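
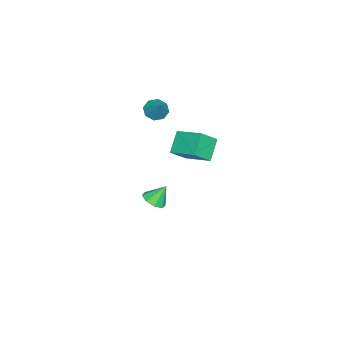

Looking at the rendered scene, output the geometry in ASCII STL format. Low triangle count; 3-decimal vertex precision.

solid 
facet normal 0.315 -0.467 -0.826
outer loop
vertex 1.526 -4.17 -3.345
vertex 0.858 -3.949 -3.725
vertex 1.585 -3.63 -3.628
endloop
endfacet
facet normal 0.670 0.286 0.685
outer loop
vertex 1.526 -4.17 -3.345
vertex 1.585 -3.63 -3.628
vertex 0.442 -3.331 -2.635
endloop
endfacet
facet normal 0.315 -0.468 -0.826
outer loop
vertex 1.585 -3.63 -3.628
vertex 0.858 -3.949 -3.725
vertex 1.218 -3.277 -3.968
endloop
endfacet
facet normal 0.488 0.813 0.317
outer loop
vertex 1.585 -3.63 -3.628
vertex 1.218 -3.277 -3.968
vertex 0.442 -3.331 -2.635
endloop
endfacet
facet normal 0.316 -0.468 -0.825
outer loop
vertex 1.218 -3.277 -3.968
vertex 0.858 -3.949 -3.725
vertex 0.64 -3.318 -4.166
endloop
endfacet
facet normal -0.071 0.998 -0.001
outer loop
vertex 1.218 -3.277 -3.968
vertex 0.64 -3.318 -4.166
vertex 0.442 -3.331 -2.635
endloop
endfacet
facet normal 0.314 -0.469 -0.826
outer loop
vertex 0.64 -3.318 -4.166
vertex 0.858 -3.949 -3.725
vertex 0.189 -3.728 -4.105
endloop
endfacet
facet normal -0.676 0.732 -0.081
outer loop
vertex 0.64 -3.318 -4.166
vertex 0.189 -3.728 -4.105
vertex 0.442 -3.331 -2.635
endloop
endfacet
facet normal 0.315 -0.467 -0.826
outer loop
vertex 0.189 -3.728 -4.105
vertex 0.858 -3.949 -3.725
vertex 0.13 -4.268 -3.822
endloop
endfacet
facet normal -0.978 0.171 0.122
outer loop
vertex 0.189 -3.728 -4.105
vertex 0.13 -4.268 -3.822
vertex 0.442 -3.331 -2.635
endloop
endfacet
facet normal 0.315 -0.467 -0.826
outer loop
vertex 0.13 -4.268 -3.822
vertex 0.858 -3.949 -3.725
vertex 0.498 -4.621 -3.482
endloop
endfacet
facet normal -0.795 -0.357 0.490
outer loop
vertex 0.13 -4.268 -3.822
vertex 0.498 -4.621 -3.482
vertex 0.442 -3.331 -2.635
endloop
endfacet
facet normal 0.316 -0.468 -0.825
outer loop
vertex 0.498 -4.621 -3.482
vertex 0.858 -3.949 -3.725
vertex 1.076 -4.58 -3.284
endloop
endfacet
facet normal -0.238 -0.540 0.807
outer loop
vertex 0.498 -4.621 -3.482
vertex 1.076 -4.58 -3.284
vertex 0.442 -3.331 -2.635
endloop
endfacet
facet normal 0.315 -0.468 -0.826
outer loop
vertex 1.076 -4.58 -3.284
vertex 0.858 -3.949 -3.725
vertex 1.526 -4.17 -3.345
endloop
endfacet
facet normal 0.370 -0.274 0.888
outer loop
vertex 1.076 -4.58 -3.284
vertex 1.526 -4.17 -3.345
vertex 0.442 -3.331 -2.635
endloop
endfacet
facet normal -0.747 -0.001 0.665
outer loop
vertex 3.096 -1.719 4.537
vertex 3.647 -0.134 5.159
vertex 2.295 -1.088 3.638
endloop
endfacet
facet normal -0.308 -0.886 -0.348
outer loop
vertex 3.393 -1.086 2.661
vertex 3.096 -1.719 4.537
vertex 2.295 -1.088 3.638
endloop
endfacet
facet normal -0.747 -0.002 0.665
outer loop
vertex 2.295 -1.088 3.638
vertex 3.647 -0.134 5.159
vertex 2.845 0.497 4.26
endloop
endfacet
facet normal -0.589 0.464 -0.661
outer loop
vertex 2.845 0.497 4.26
vertex 3.393 -1.086 2.661
vertex 2.295 -1.088 3.638
endloop
endfacet
facet normal 0.589 -0.464 0.661
outer loop
vertex 3.096 -1.719 4.537
vertex 4.745 -0.132 4.182
vertex 3.647 -0.134 5.159
endloop
endfacet
facet normal -0.307 -0.886 -0.348
outer loop
vertex 4.195 -1.717 3.56
vertex 3.096 -1.719 4.537
vertex 3.393 -1.086 2.661
endloop
endfacet
facet normal 0.589 -0.464 0.662
outer loop
vertex 4.195 -1.717 3.56
vertex 4.745 -0.132 4.182
vertex 3.096 -1.719 4.537
endloop
endfacet
facet normal 0.308 0.886 0.347
outer loop
vertex 3.647 -0.134 5.159
vertex 4.745 -0.132 4.182
vertex 2.845 0.497 4.26
endloop
endfacet
facet normal -0.589 0.464 -0.662
outer loop
vertex 3.944 0.499 3.283
vertex 3.393 -1.086 2.661
vertex 2.845 0.497 4.26
endloop
endfacet
facet normal 0.308 0.886 0.348
outer loop
vertex 2.845 0.497 4.26
vertex 4.745 -0.132 4.182
vertex 3.944 0.499 3.283
endloop
endfacet
facet normal 0.747 0.001 -0.665
outer loop
vertex 3.944 0.499 3.283
vertex 4.195 -1.717 3.56
vertex 3.393 -1.086 2.661
endloop
endfacet
facet normal 0.747 0.002 -0.665
outer loop
vertex 4.745 -0.132 4.182
vertex 4.195 -1.717 3.56
vertex 3.944 0.499 3.283
endloop
endfacet
facet normal -0.554 -0.414 -0.722
outer loop
vertex 0.225 -4.145 2.773
vertex -0.352 -4.224 3.261
vertex -0.127 -3.682 2.778
endloop
endfacet
facet normal 0.751 0.575 -0.325
outer loop
vertex 0.225 -4.145 2.773
vertex -0.127 -3.682 2.778
vertex 0.492 -3.596 4.359
endloop
endfacet
facet normal -0.555 -0.413 -0.722
outer loop
vertex -0.127 -3.682 2.778
vertex -0.352 -4.224 3.261
vertex -0.611 -3.537 3.067
endloop
endfacet
facet normal 0.210 0.968 -0.135
outer loop
vertex -0.127 -3.682 2.778
vertex -0.611 -3.537 3.067
vertex 0.492 -3.596 4.359
endloop
endfacet
facet normal -0.555 -0.413 -0.722
outer loop
vertex -0.611 -3.537 3.067
vertex -0.352 -4.224 3.261
vertex -0.943 -3.794 3.469
endloop
endfacet
facet normal -0.317 0.896 0.311
outer loop
vertex -0.611 -3.537 3.067
vertex -0.943 -3.794 3.469
vertex 0.492 -3.596 4.359
endloop
endfacet
facet normal -0.555 -0.414 -0.721
outer loop
vertex -0.943 -3.794 3.469
vertex -0.352 -4.224 3.261
vertex -0.928 -4.303 3.75
endloop
endfacet
facet normal -0.522 0.400 0.753
outer loop
vertex -0.943 -3.794 3.469
vertex -0.928 -4.303 3.75
vertex 0.492 -3.596 4.359
endloop
endfacet
facet normal -0.556 -0.413 -0.721
outer loop
vertex -0.928 -4.303 3.75
vertex -0.352 -4.224 3.261
vertex -0.576 -4.766 3.744
endloop
endfacet
facet normal -0.285 -0.229 0.931
outer loop
vertex -0.928 -4.303 3.75
vertex -0.576 -4.766 3.744
vertex 0.492 -3.596 4.359
endloop
endfacet
facet normal -0.555 -0.414 -0.722
outer loop
vertex -0.576 -4.766 3.744
vertex -0.352 -4.224 3.261
vertex -0.093 -4.912 3.456
endloop
endfacet
facet normal 0.254 -0.621 0.741
outer loop
vertex -0.576 -4.766 3.744
vertex -0.093 -4.912 3.456
vertex 0.492 -3.596 4.359
endloop
endfacet
facet normal -0.554 -0.413 -0.722
outer loop
vertex -0.093 -4.912 3.456
vertex -0.352 -4.224 3.261
vertex 0.239 -4.655 3.054
endloop
endfacet
facet normal 0.782 -0.550 0.294
outer loop
vertex -0.093 -4.912 3.456
vertex 0.239 -4.655 3.054
vertex 0.492 -3.596 4.359
endloop
endfacet
facet normal -0.554 -0.413 -0.722
outer loop
vertex 0.239 -4.655 3.054
vertex -0.352 -4.224 3.261
vertex 0.225 -4.145 2.773
endloop
endfacet
facet normal 0.988 -0.054 -0.148
outer loop
vertex 0.239 -4.655 3.054
vertex 0.225 -4.145 2.773
vertex 0.492 -3.596 4.359
endloop
endfacet

endsolid


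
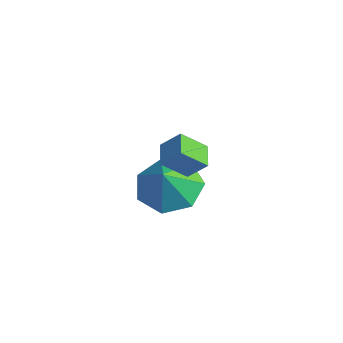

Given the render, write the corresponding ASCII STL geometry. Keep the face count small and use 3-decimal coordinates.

solid 
facet normal -0.536 -0.462 -0.707
outer loop
vertex 3.42 -4.047 -0.175
vertex 2.744 -3.599 0.045
vertex 3.686 -3.31 -0.858
endloop
endfacet
facet normal 0.805 -0.533 -0.261
outer loop
vertex 4.136 -2.921 -0.265
vertex 3.42 -4.047 -0.175
vertex 3.686 -3.31 -0.858
endloop
endfacet
facet normal -0.535 -0.463 -0.707
outer loop
vertex 3.686 -3.31 -0.858
vertex 2.744 -3.599 0.045
vertex 3.01 -2.862 -0.639
endloop
endfacet
facet normal 0.256 0.708 -0.658
outer loop
vertex 3.01 -2.862 -0.639
vertex 4.136 -2.921 -0.265
vertex 3.686 -3.31 -0.858
endloop
endfacet
facet normal -0.255 -0.708 0.658
outer loop
vertex 3.42 -4.047 -0.175
vertex 3.194 -3.21 0.638
vertex 2.744 -3.599 0.045
endloop
endfacet
facet normal 0.805 -0.533 -0.261
outer loop
vertex 3.87 -3.658 0.419
vertex 3.42 -4.047 -0.175
vertex 4.136 -2.921 -0.265
endloop
endfacet
facet normal -0.256 -0.708 0.658
outer loop
vertex 3.87 -3.658 0.419
vertex 3.194 -3.21 0.638
vertex 3.42 -4.047 -0.175
endloop
endfacet
facet normal -0.805 0.533 0.261
outer loop
vertex 2.744 -3.599 0.045
vertex 3.194 -3.21 0.638
vertex 3.01 -2.862 -0.639
endloop
endfacet
facet normal 0.256 0.709 -0.658
outer loop
vertex 3.46 -2.473 -0.045
vertex 4.136 -2.921 -0.265
vertex 3.01 -2.862 -0.639
endloop
endfacet
facet normal -0.805 0.533 0.261
outer loop
vertex 3.01 -2.862 -0.639
vertex 3.194 -3.21 0.638
vertex 3.46 -2.473 -0.045
endloop
endfacet
facet normal 0.536 0.462 0.706
outer loop
vertex 3.46 -2.473 -0.045
vertex 3.87 -3.658 0.419
vertex 4.136 -2.921 -0.265
endloop
endfacet
facet normal 0.535 0.462 0.707
outer loop
vertex 3.194 -3.21 0.638
vertex 3.87 -3.658 0.419
vertex 3.46 -2.473 -0.045
endloop
endfacet
facet normal -0.347 0.428 -0.834
outer loop
vertex 1.531 -1.186 -3.501
vertex 0.859 -2.031 -3.655
vertex 0.676 -1.108 -3.105
endloop
endfacet
facet normal 0.412 0.429 0.804
outer loop
vertex 1.531 -1.186 -3.501
vertex 0.676 -1.108 -3.105
vertex 1.281 -2.549 -2.645
endloop
endfacet
facet normal -0.348 0.428 -0.834
outer loop
vertex 0.676 -1.108 -3.105
vertex 0.859 -2.031 -3.655
vertex -0.041 -1.725 -3.122
endloop
endfacet
facet normal -0.209 0.217 0.954
outer loop
vertex 0.676 -1.108 -3.105
vertex -0.041 -1.725 -3.122
vertex 1.281 -2.549 -2.645
endloop
endfacet
facet normal -0.349 0.428 -0.834
outer loop
vertex -0.041 -1.725 -3.122
vertex 0.859 -2.031 -3.655
vertex -0.08 -2.572 -3.54
endloop
endfacet
facet normal -0.508 -0.362 0.782
outer loop
vertex -0.041 -1.725 -3.122
vertex -0.08 -2.572 -3.54
vertex 1.281 -2.549 -2.645
endloop
endfacet
facet normal -0.349 0.428 -0.834
outer loop
vertex -0.08 -2.572 -3.54
vertex 0.859 -2.031 -3.655
vertex 0.588 -3.012 -4.045
endloop
endfacet
facet normal -0.259 -0.871 0.416
outer loop
vertex -0.08 -2.572 -3.54
vertex 0.588 -3.012 -4.045
vertex 1.281 -2.549 -2.645
endloop
endfacet
facet normal -0.348 0.428 -0.834
outer loop
vertex 0.588 -3.012 -4.045
vertex 0.859 -2.031 -3.655
vertex 1.461 -2.713 -4.256
endloop
endfacet
facet normal 0.350 -0.927 0.133
outer loop
vertex 0.588 -3.012 -4.045
vertex 1.461 -2.713 -4.256
vertex 1.281 -2.549 -2.645
endloop
endfacet
facet normal -0.348 0.428 -0.834
outer loop
vertex 1.461 -2.713 -4.256
vertex 0.859 -2.031 -3.655
vertex 1.88 -1.901 -4.014
endloop
endfacet
facet normal 0.861 -0.488 0.146
outer loop
vertex 1.461 -2.713 -4.256
vertex 1.88 -1.901 -4.014
vertex 1.281 -2.549 -2.645
endloop
endfacet
facet normal -0.348 0.429 -0.834
outer loop
vertex 1.88 -1.901 -4.014
vertex 0.859 -2.031 -3.655
vertex 1.531 -1.186 -3.501
endloop
endfacet
facet normal 0.889 0.116 0.444
outer loop
vertex 1.88 -1.901 -4.014
vertex 1.531 -1.186 -3.501
vertex 1.281 -2.549 -2.645
endloop
endfacet

endsolid


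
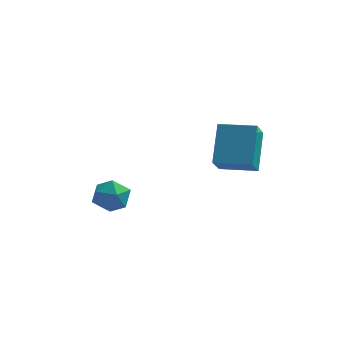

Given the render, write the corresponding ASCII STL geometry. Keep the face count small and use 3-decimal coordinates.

solid 
facet normal 0.444 0.552 0.706
outer loop
vertex -1.407 -0.757 -2.749
vertex -1.497 -1.412 -2.18
vertex -0.779 -1.358 -2.674
endloop
endfacet
facet normal 0.687 0.725 0.057
outer loop
vertex -1.407 -0.757 -2.749
vertex -0.779 -1.358 -2.674
vertex -1.016 -1.071 -3.463
endloop
endfacet
facet normal 0.131 0.932 -0.338
outer loop
vertex -1.407 -0.757 -2.749
vertex -1.016 -1.071 -3.463
vertex -1.88 -0.948 -3.458
endloop
endfacet
facet normal -0.457 0.887 0.066
outer loop
vertex -1.407 -0.757 -2.749
vertex -1.88 -0.948 -3.458
vertex -2.177 -1.16 -2.665
endloop
endfacet
facet normal -0.264 0.653 0.710
outer loop
vertex -1.407 -0.757 -2.749
vertex -2.177 -1.16 -2.665
vertex -1.497 -1.412 -2.18
endloop
endfacet
facet normal 0.961 0.137 -0.239
outer loop
vertex -1.016 -1.071 -3.463
vertex -0.779 -1.358 -2.674
vertex -0.863 -1.92 -3.335
endloop
endfacet
facet normal 0.568 -0.142 0.811
outer loop
vertex -0.779 -1.358 -2.674
vertex -1.497 -1.412 -2.18
vertex -1.16 -2.132 -2.542
endloop
endfacet
facet normal -0.576 0.019 0.817
outer loop
vertex -1.497 -1.412 -2.18
vertex -2.177 -1.16 -2.665
vertex -2.024 -2.009 -2.537
endloop
endfacet
facet normal -0.889 0.399 -0.226
outer loop
vertex -2.177 -1.16 -2.665
vertex -1.88 -0.948 -3.458
vertex -2.261 -1.722 -3.326
endloop
endfacet
facet normal 0.062 0.471 -0.880
outer loop
vertex -1.88 -0.948 -3.458
vertex -1.016 -1.071 -3.463
vertex -1.543 -1.668 -3.82
endloop
endfacet
facet normal 0.457 -0.887 -0.066
outer loop
vertex -1.633 -2.323 -3.251
vertex -0.863 -1.92 -3.335
vertex -1.16 -2.132 -2.542
endloop
endfacet
facet normal -0.131 -0.932 0.338
outer loop
vertex -1.633 -2.323 -3.251
vertex -1.16 -2.132 -2.542
vertex -2.024 -2.009 -2.537
endloop
endfacet
facet normal -0.687 -0.725 -0.057
outer loop
vertex -1.633 -2.323 -3.251
vertex -2.024 -2.009 -2.537
vertex -2.261 -1.722 -3.326
endloop
endfacet
facet normal -0.444 -0.552 -0.706
outer loop
vertex -1.633 -2.323 -3.251
vertex -2.261 -1.722 -3.326
vertex -1.543 -1.668 -3.82
endloop
endfacet
facet normal 0.264 -0.653 -0.710
outer loop
vertex -1.633 -2.323 -3.251
vertex -1.543 -1.668 -3.82
vertex -0.863 -1.92 -3.335
endloop
endfacet
facet normal 0.889 -0.399 0.226
outer loop
vertex -1.16 -2.132 -2.542
vertex -0.863 -1.92 -3.335
vertex -0.779 -1.358 -2.674
endloop
endfacet
facet normal -0.062 -0.471 0.880
outer loop
vertex -2.024 -2.009 -2.537
vertex -1.16 -2.132 -2.542
vertex -1.497 -1.412 -2.18
endloop
endfacet
facet normal -0.961 -0.137 0.239
outer loop
vertex -2.261 -1.722 -3.326
vertex -2.024 -2.009 -2.537
vertex -2.177 -1.16 -2.665
endloop
endfacet
facet normal -0.568 0.142 -0.811
outer loop
vertex -1.543 -1.668 -3.82
vertex -2.261 -1.722 -3.326
vertex -1.88 -0.948 -3.458
endloop
endfacet
facet normal 0.576 -0.019 -0.817
outer loop
vertex -0.863 -1.92 -3.335
vertex -1.543 -1.668 -3.82
vertex -1.016 -1.071 -3.463
endloop
endfacet
facet normal -0.997 0.041 -0.063
outer loop
vertex 2.582 -0.974 1.197
vertex 2.678 -0.014 0.296
vertex 2.616 -2.283 -0.194
endloop
endfacet
facet normal -0.073 -0.727 0.683
outer loop
vertex 4.162 -2.346 -0.096
vertex 2.582 -0.974 1.197
vertex 2.616 -2.283 -0.194
endloop
endfacet
facet normal -0.997 0.041 -0.063
outer loop
vertex 2.616 -2.283 -0.194
vertex 2.678 -0.014 0.296
vertex 2.712 -1.323 -1.095
endloop
endfacet
facet normal 0.018 -0.685 -0.728
outer loop
vertex 2.712 -1.323 -1.095
vertex 4.162 -2.346 -0.096
vertex 2.616 -2.283 -0.194
endloop
endfacet
facet normal -0.018 0.685 0.728
outer loop
vertex 2.582 -0.974 1.197
vertex 4.224 -0.077 0.394
vertex 2.678 -0.014 0.296
endloop
endfacet
facet normal -0.073 -0.727 0.683
outer loop
vertex 4.128 -1.037 1.295
vertex 2.582 -0.974 1.197
vertex 4.162 -2.346 -0.096
endloop
endfacet
facet normal -0.018 0.685 0.728
outer loop
vertex 4.128 -1.037 1.295
vertex 4.224 -0.077 0.394
vertex 2.582 -0.974 1.197
endloop
endfacet
facet normal 0.073 0.727 -0.683
outer loop
vertex 2.678 -0.014 0.296
vertex 4.224 -0.077 0.394
vertex 2.712 -1.323 -1.095
endloop
endfacet
facet normal 0.018 -0.685 -0.728
outer loop
vertex 4.258 -1.386 -0.997
vertex 4.162 -2.346 -0.096
vertex 2.712 -1.323 -1.095
endloop
endfacet
facet normal 0.073 0.727 -0.683
outer loop
vertex 2.712 -1.323 -1.095
vertex 4.224 -0.077 0.394
vertex 4.258 -1.386 -0.997
endloop
endfacet
facet normal 0.997 -0.041 0.063
outer loop
vertex 4.258 -1.386 -0.997
vertex 4.128 -1.037 1.295
vertex 4.162 -2.346 -0.096
endloop
endfacet
facet normal 0.997 -0.041 0.063
outer loop
vertex 4.224 -0.077 0.394
vertex 4.128 -1.037 1.295
vertex 4.258 -1.386 -0.997
endloop
endfacet

endsolid


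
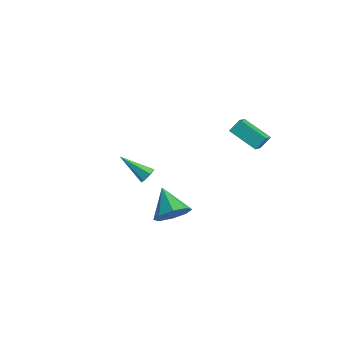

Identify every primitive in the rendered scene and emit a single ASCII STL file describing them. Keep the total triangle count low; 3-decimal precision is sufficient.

solid 
facet normal 0.763 0.355 -0.540
outer loop
vertex -2.039 0.053 -2.094
vertex -2.397 0.139 -2.543
vertex -2.316 0.56 -2.152
endloop
endfacet
facet normal 0.246 0.242 0.939
outer loop
vertex -2.039 0.053 -2.094
vertex -2.316 0.56 -2.152
vertex -3.983 -0.599 -1.417
endloop
endfacet
facet normal 0.762 0.356 -0.541
outer loop
vertex -2.316 0.56 -2.152
vertex -2.397 0.139 -2.543
vertex -2.674 0.646 -2.6
endloop
endfacet
facet normal -0.368 0.814 0.450
outer loop
vertex -2.316 0.56 -2.152
vertex -2.674 0.646 -2.6
vertex -3.983 -0.599 -1.417
endloop
endfacet
facet normal 0.762 0.356 -0.541
outer loop
vertex -2.674 0.646 -2.6
vertex -2.397 0.139 -2.543
vertex -2.755 0.225 -2.991
endloop
endfacet
facet normal -0.793 0.489 -0.363
outer loop
vertex -2.674 0.646 -2.6
vertex -2.755 0.225 -2.991
vertex -3.983 -0.599 -1.417
endloop
endfacet
facet normal 0.762 0.355 -0.541
outer loop
vertex -2.755 0.225 -2.991
vertex -2.397 0.139 -2.543
vertex -2.479 -0.281 -2.934
endloop
endfacet
facet normal -0.605 -0.407 -0.685
outer loop
vertex -2.755 0.225 -2.991
vertex -2.479 -0.281 -2.934
vertex -3.983 -0.599 -1.417
endloop
endfacet
facet normal 0.763 0.354 -0.541
outer loop
vertex -2.479 -0.281 -2.934
vertex -2.397 0.139 -2.543
vertex -2.121 -0.367 -2.485
endloop
endfacet
facet normal 0.010 -0.981 -0.196
outer loop
vertex -2.479 -0.281 -2.934
vertex -2.121 -0.367 -2.485
vertex -3.983 -0.599 -1.417
endloop
endfacet
facet normal 0.763 0.354 -0.541
outer loop
vertex -2.121 -0.367 -2.485
vertex -2.397 0.139 -2.543
vertex -2.039 0.053 -2.094
endloop
endfacet
facet normal 0.435 -0.658 0.615
outer loop
vertex -2.121 -0.367 -2.485
vertex -2.039 0.053 -2.094
vertex -3.983 -0.599 -1.417
endloop
endfacet
facet normal 0.804 -0.277 -0.526
outer loop
vertex 5.041 -4.379 2.346
vertex 4.582 -4.013 1.451
vertex 5.218 -3.592 2.202
endloop
endfacet
facet normal 0.103 0.157 0.982
outer loop
vertex 5.041 -4.379 2.346
vertex 5.218 -3.592 2.202
vertex 3.118 -3.507 2.409
endloop
endfacet
facet normal 0.804 -0.277 -0.526
outer loop
vertex 5.218 -3.592 2.202
vertex 4.582 -4.013 1.451
vertex 5.022 -3.052 1.618
endloop
endfacet
facet normal 0.095 0.747 0.658
outer loop
vertex 5.218 -3.592 2.202
vertex 5.022 -3.052 1.618
vertex 3.118 -3.507 2.409
endloop
endfacet
facet normal 0.804 -0.277 -0.526
outer loop
vertex 5.022 -3.052 1.618
vertex 4.582 -4.013 1.451
vertex 4.569 -3.075 0.937
endloop
endfacet
facet normal -0.194 0.976 0.096
outer loop
vertex 5.022 -3.052 1.618
vertex 4.569 -3.075 0.937
vertex 3.118 -3.507 2.409
endloop
endfacet
facet normal 0.803 -0.278 -0.527
outer loop
vertex 4.569 -3.075 0.937
vertex 4.582 -4.013 1.451
vertex 4.122 -3.647 0.557
endloop
endfacet
facet normal -0.593 0.713 -0.375
outer loop
vertex 4.569 -3.075 0.937
vertex 4.122 -3.647 0.557
vertex 3.118 -3.507 2.409
endloop
endfacet
facet normal 0.803 -0.277 -0.527
outer loop
vertex 4.122 -3.647 0.557
vertex 4.582 -4.013 1.451
vertex 3.945 -4.433 0.701
endloop
endfacet
facet normal -0.871 0.108 -0.480
outer loop
vertex 4.122 -3.647 0.557
vertex 3.945 -4.433 0.701
vertex 3.118 -3.507 2.409
endloop
endfacet
facet normal 0.803 -0.278 -0.527
outer loop
vertex 3.945 -4.433 0.701
vertex 4.582 -4.013 1.451
vertex 4.141 -4.973 1.285
endloop
endfacet
facet normal -0.862 -0.482 -0.156
outer loop
vertex 3.945 -4.433 0.701
vertex 4.141 -4.973 1.285
vertex 3.118 -3.507 2.409
endloop
endfacet
facet normal 0.804 -0.278 -0.526
outer loop
vertex 4.141 -4.973 1.285
vertex 4.582 -4.013 1.451
vertex 4.594 -4.951 1.966
endloop
endfacet
facet normal -0.574 -0.711 0.405
outer loop
vertex 4.141 -4.973 1.285
vertex 4.594 -4.951 1.966
vertex 3.118 -3.507 2.409
endloop
endfacet
facet normal 0.804 -0.279 -0.526
outer loop
vertex 4.594 -4.951 1.966
vertex 4.582 -4.013 1.451
vertex 5.041 -4.379 2.346
endloop
endfacet
facet normal -0.174 -0.447 0.877
outer loop
vertex 4.594 -4.951 1.966
vertex 5.041 -4.379 2.346
vertex 3.118 -3.507 2.409
endloop
endfacet
facet normal -0.882 -0.233 0.410
outer loop
vertex 2.463 2.655 4.215
vertex 1.62 3.846 3.078
vertex 2.351 1.977 3.588
endloop
endfacet
facet normal 0.456 -0.644 0.615
outer loop
vertex 4.0 2.414 2.822
vertex 2.463 2.655 4.215
vertex 2.351 1.977 3.588
endloop
endfacet
facet normal -0.882 -0.233 0.410
outer loop
vertex 2.351 1.977 3.588
vertex 1.62 3.846 3.078
vertex 1.508 3.168 2.451
endloop
endfacet
facet normal -0.120 -0.729 -0.674
outer loop
vertex 1.508 3.168 2.451
vertex 4.0 2.414 2.822
vertex 2.351 1.977 3.588
endloop
endfacet
facet normal 0.120 0.729 0.674
outer loop
vertex 2.463 2.655 4.215
vertex 3.269 4.283 2.312
vertex 1.62 3.846 3.078
endloop
endfacet
facet normal 0.456 -0.644 0.615
outer loop
vertex 4.112 3.092 3.449
vertex 2.463 2.655 4.215
vertex 4.0 2.414 2.822
endloop
endfacet
facet normal 0.120 0.729 0.674
outer loop
vertex 4.112 3.092 3.449
vertex 3.269 4.283 2.312
vertex 2.463 2.655 4.215
endloop
endfacet
facet normal -0.456 0.644 -0.615
outer loop
vertex 1.62 3.846 3.078
vertex 3.269 4.283 2.312
vertex 1.508 3.168 2.451
endloop
endfacet
facet normal -0.120 -0.729 -0.674
outer loop
vertex 3.157 3.605 1.685
vertex 4.0 2.414 2.822
vertex 1.508 3.168 2.451
endloop
endfacet
facet normal -0.456 0.644 -0.615
outer loop
vertex 1.508 3.168 2.451
vertex 3.269 4.283 2.312
vertex 3.157 3.605 1.685
endloop
endfacet
facet normal 0.882 0.233 -0.410
outer loop
vertex 3.157 3.605 1.685
vertex 4.112 3.092 3.449
vertex 4.0 2.414 2.822
endloop
endfacet
facet normal 0.882 0.233 -0.410
outer loop
vertex 3.269 4.283 2.312
vertex 4.112 3.092 3.449
vertex 3.157 3.605 1.685
endloop
endfacet

endsolid


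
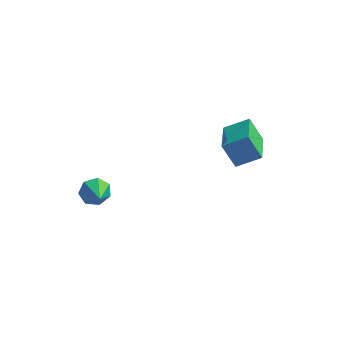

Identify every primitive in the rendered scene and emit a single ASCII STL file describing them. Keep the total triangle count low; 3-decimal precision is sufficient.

solid 
facet normal -0.511 0.116 0.852
outer loop
vertex 1.929 2.886 1.338
vertex 1.53 4.598 0.866
vertex 0.865 2.477 0.755
endloop
endfacet
facet normal 0.219 -0.941 0.259
outer loop
vertex 1.55 2.322 -0.386
vertex 1.929 2.886 1.338
vertex 0.865 2.477 0.755
endloop
endfacet
facet normal -0.511 0.116 0.852
outer loop
vertex 0.865 2.477 0.755
vertex 1.53 4.598 0.866
vertex 0.466 4.189 0.283
endloop
endfacet
facet normal -0.831 -0.319 -0.456
outer loop
vertex 0.466 4.189 0.283
vertex 1.55 2.322 -0.386
vertex 0.865 2.477 0.755
endloop
endfacet
facet normal 0.831 0.319 0.456
outer loop
vertex 1.929 2.886 1.338
vertex 2.215 4.443 -0.275
vertex 1.53 4.598 0.866
endloop
endfacet
facet normal 0.219 -0.941 0.259
outer loop
vertex 2.614 2.731 0.197
vertex 1.929 2.886 1.338
vertex 1.55 2.322 -0.386
endloop
endfacet
facet normal 0.831 0.319 0.456
outer loop
vertex 2.614 2.731 0.197
vertex 2.215 4.443 -0.275
vertex 1.929 2.886 1.338
endloop
endfacet
facet normal -0.219 0.941 -0.259
outer loop
vertex 1.53 4.598 0.866
vertex 2.215 4.443 -0.275
vertex 0.466 4.189 0.283
endloop
endfacet
facet normal -0.831 -0.319 -0.456
outer loop
vertex 1.151 4.034 -0.858
vertex 1.55 2.322 -0.386
vertex 0.466 4.189 0.283
endloop
endfacet
facet normal -0.219 0.941 -0.259
outer loop
vertex 0.466 4.189 0.283
vertex 2.215 4.443 -0.275
vertex 1.151 4.034 -0.858
endloop
endfacet
facet normal 0.511 -0.116 -0.852
outer loop
vertex 1.151 4.034 -0.858
vertex 2.614 2.731 0.197
vertex 1.55 2.322 -0.386
endloop
endfacet
facet normal 0.511 -0.116 -0.852
outer loop
vertex 2.215 4.443 -0.275
vertex 2.614 2.731 0.197
vertex 1.151 4.034 -0.858
endloop
endfacet
facet normal -0.447 0.746 -0.494
outer loop
vertex -2.857 -1.536 0.083
vertex -3.476 -1.706 0.386
vertex -2.979 -1.255 0.617
endloop
endfacet
facet normal 0.980 0.075 0.185
outer loop
vertex -2.857 -1.536 0.083
vertex -2.979 -1.255 0.617
vertex -2.944 -2.594 0.974
endloop
endfacet
facet normal -0.448 0.746 -0.493
outer loop
vertex -2.979 -1.255 0.617
vertex -3.476 -1.706 0.386
vertex -3.475 -1.314 0.978
endloop
endfacet
facet normal 0.555 0.228 0.800
outer loop
vertex -2.979 -1.255 0.617
vertex -3.475 -1.314 0.978
vertex -2.944 -2.594 0.974
endloop
endfacet
facet normal -0.447 0.746 -0.493
outer loop
vertex -3.475 -1.314 0.978
vertex -3.476 -1.706 0.386
vertex -3.972 -1.668 0.893
endloop
endfacet
facet normal -0.129 -0.057 0.990
outer loop
vertex -3.475 -1.314 0.978
vertex -3.972 -1.668 0.893
vertex -2.944 -2.594 0.974
endloop
endfacet
facet normal -0.448 0.745 -0.494
outer loop
vertex -3.972 -1.668 0.893
vertex -3.476 -1.706 0.386
vertex -4.095 -2.051 0.427
endloop
endfacet
facet normal -0.556 -0.564 0.610
outer loop
vertex -3.972 -1.668 0.893
vertex -4.095 -2.051 0.427
vertex -2.944 -2.594 0.974
endloop
endfacet
facet normal -0.448 0.746 -0.493
outer loop
vertex -4.095 -2.051 0.427
vertex -3.476 -1.706 0.386
vertex -3.753 -2.174 -0.07
endloop
endfacet
facet normal -0.405 -0.913 -0.053
outer loop
vertex -4.095 -2.051 0.427
vertex -3.753 -2.174 -0.07
vertex -2.944 -2.594 0.974
endloop
endfacet
facet normal -0.447 0.746 -0.494
outer loop
vertex -3.753 -2.174 -0.07
vertex -3.476 -1.706 0.386
vertex -3.202 -1.945 -0.223
endloop
endfacet
facet normal 0.210 -0.840 -0.501
outer loop
vertex -3.753 -2.174 -0.07
vertex -3.202 -1.945 -0.223
vertex -2.944 -2.594 0.974
endloop
endfacet
facet normal -0.447 0.746 -0.494
outer loop
vertex -3.202 -1.945 -0.223
vertex -3.476 -1.706 0.386
vertex -2.857 -1.536 0.083
endloop
endfacet
facet normal 0.826 -0.401 -0.396
outer loop
vertex -3.202 -1.945 -0.223
vertex -2.857 -1.536 0.083
vertex -2.944 -2.594 0.974
endloop
endfacet

endsolid


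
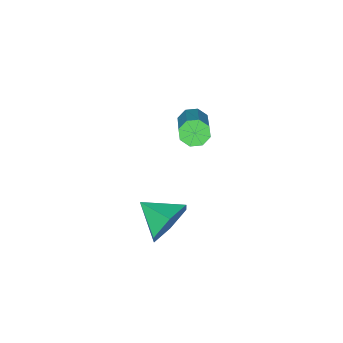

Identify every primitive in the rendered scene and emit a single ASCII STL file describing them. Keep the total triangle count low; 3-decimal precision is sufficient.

solid 
facet normal -0.583 -0.604 -0.544
outer loop
vertex -2.218 0.382 -1.246
vertex -2.542 0.817 -1.382
vertex -2.087 0.578 -1.604
endloop
endfacet
facet normal 0.753 -0.653 -0.082
outer loop
vertex -2.218 0.382 -1.246
vertex -2.087 0.578 -1.604
vertex -1.034 1.607 -0.142
endloop
endfacet
facet normal 0.753 -0.653 -0.082
outer loop
vertex -1.034 1.607 -0.142
vertex -2.087 0.578 -1.604
vertex -0.903 1.803 -0.5
endloop
endfacet
facet normal 0.583 0.603 0.544
outer loop
vertex -1.034 1.607 -0.142
vertex -0.903 1.803 -0.5
vertex -1.358 2.043 -0.278
endloop
endfacet
facet normal -0.583 -0.603 -0.544
outer loop
vertex -2.087 0.578 -1.604
vertex -2.542 0.817 -1.382
vertex -2.223 0.915 -1.832
endloop
endfacet
facet normal 0.748 -0.138 -0.649
outer loop
vertex -2.087 0.578 -1.604
vertex -2.223 0.915 -1.832
vertex -0.903 1.803 -0.5
endloop
endfacet
facet normal 0.748 -0.138 -0.649
outer loop
vertex -0.903 1.803 -0.5
vertex -2.223 0.915 -1.832
vertex -1.039 2.14 -0.728
endloop
endfacet
facet normal 0.583 0.603 0.544
outer loop
vertex -0.903 1.803 -0.5
vertex -1.039 2.14 -0.728
vertex -1.358 2.043 -0.278
endloop
endfacet
facet normal -0.582 -0.604 -0.544
outer loop
vertex -2.223 0.915 -1.832
vertex -2.542 0.817 -1.382
vertex -2.546 1.194 -1.796
endloop
endfacet
facet normal 0.304 0.459 -0.835
outer loop
vertex -2.223 0.915 -1.832
vertex -2.546 1.194 -1.796
vertex -1.039 2.14 -0.728
endloop
endfacet
facet normal 0.304 0.459 -0.835
outer loop
vertex -1.039 2.14 -0.728
vertex -2.546 1.194 -1.796
vertex -1.362 2.419 -0.692
endloop
endfacet
facet normal 0.583 0.604 0.543
outer loop
vertex -1.039 2.14 -0.728
vertex -1.362 2.419 -0.692
vertex -1.358 2.043 -0.278
endloop
endfacet
facet normal -0.584 -0.603 -0.544
outer loop
vertex -2.546 1.194 -1.796
vertex -2.542 0.817 -1.382
vertex -2.866 1.253 -1.518
endloop
endfacet
facet normal -0.317 0.785 -0.532
outer loop
vertex -2.546 1.194 -1.796
vertex -2.866 1.253 -1.518
vertex -1.362 2.419 -0.692
endloop
endfacet
facet normal -0.317 0.785 -0.532
outer loop
vertex -1.362 2.419 -0.692
vertex -2.866 1.253 -1.518
vertex -1.682 2.478 -0.414
endloop
endfacet
facet normal 0.583 0.604 0.543
outer loop
vertex -1.362 2.419 -0.692
vertex -1.682 2.478 -0.414
vertex -1.358 2.043 -0.278
endloop
endfacet
facet normal -0.583 -0.603 -0.544
outer loop
vertex -2.866 1.253 -1.518
vertex -2.542 0.817 -1.382
vertex -2.997 1.057 -1.16
endloop
endfacet
facet normal -0.753 0.653 0.082
outer loop
vertex -2.866 1.253 -1.518
vertex -2.997 1.057 -1.16
vertex -1.682 2.478 -0.414
endloop
endfacet
facet normal -0.753 0.653 0.082
outer loop
vertex -1.682 2.478 -0.414
vertex -2.997 1.057 -1.16
vertex -1.813 2.282 -0.056
endloop
endfacet
facet normal 0.583 0.604 0.544
outer loop
vertex -1.682 2.478 -0.414
vertex -1.813 2.282 -0.056
vertex -1.358 2.043 -0.278
endloop
endfacet
facet normal -0.583 -0.603 -0.544
outer loop
vertex -2.997 1.057 -1.16
vertex -2.542 0.817 -1.382
vertex -2.861 0.72 -0.932
endloop
endfacet
facet normal -0.748 0.138 0.649
outer loop
vertex -2.997 1.057 -1.16
vertex -2.861 0.72 -0.932
vertex -1.813 2.282 -0.056
endloop
endfacet
facet normal -0.748 0.138 0.649
outer loop
vertex -1.813 2.282 -0.056
vertex -2.861 0.72 -0.932
vertex -1.677 1.945 0.172
endloop
endfacet
facet normal 0.583 0.603 0.544
outer loop
vertex -1.813 2.282 -0.056
vertex -1.677 1.945 0.172
vertex -1.358 2.043 -0.278
endloop
endfacet
facet normal -0.583 -0.604 -0.543
outer loop
vertex -2.861 0.72 -0.932
vertex -2.542 0.817 -1.382
vertex -2.538 0.441 -0.968
endloop
endfacet
facet normal -0.304 -0.459 0.835
outer loop
vertex -2.861 0.72 -0.932
vertex -2.538 0.441 -0.968
vertex -1.677 1.945 0.172
endloop
endfacet
facet normal -0.304 -0.459 0.835
outer loop
vertex -1.677 1.945 0.172
vertex -2.538 0.441 -0.968
vertex -1.354 1.666 0.136
endloop
endfacet
facet normal 0.582 0.604 0.544
outer loop
vertex -1.677 1.945 0.172
vertex -1.354 1.666 0.136
vertex -1.358 2.043 -0.278
endloop
endfacet
facet normal -0.583 -0.604 -0.543
outer loop
vertex -2.538 0.441 -0.968
vertex -2.542 0.817 -1.382
vertex -2.218 0.382 -1.246
endloop
endfacet
facet normal 0.317 -0.785 0.532
outer loop
vertex -2.538 0.441 -0.968
vertex -2.218 0.382 -1.246
vertex -1.354 1.666 0.136
endloop
endfacet
facet normal 0.317 -0.785 0.532
outer loop
vertex -1.354 1.666 0.136
vertex -2.218 0.382 -1.246
vertex -1.034 1.607 -0.142
endloop
endfacet
facet normal 0.584 0.603 0.544
outer loop
vertex -1.354 1.666 0.136
vertex -1.034 1.607 -0.142
vertex -1.358 2.043 -0.278
endloop
endfacet
facet normal -0.149 0.934 -0.325
outer loop
vertex 2.245 3.759 -2.35
vertex 1.665 3.918 -1.628
vertex 2.584 4.095 -1.54
endloop
endfacet
facet normal 0.857 -0.492 -0.155
outer loop
vertex 2.245 3.759 -2.35
vertex 2.584 4.095 -1.54
vertex 1.855 2.722 -1.212
endloop
endfacet
facet normal -0.149 0.934 -0.325
outer loop
vertex 2.584 4.095 -1.54
vertex 1.665 3.918 -1.628
vertex 2.003 4.254 -0.818
endloop
endfacet
facet normal 0.731 -0.235 0.640
outer loop
vertex 2.584 4.095 -1.54
vertex 2.003 4.254 -0.818
vertex 1.855 2.722 -1.212
endloop
endfacet
facet normal -0.150 0.934 -0.325
outer loop
vertex 2.003 4.254 -0.818
vertex 1.665 3.918 -1.628
vertex 1.084 4.076 -0.906
endloop
endfacet
facet normal -0.045 -0.245 0.969
outer loop
vertex 2.003 4.254 -0.818
vertex 1.084 4.076 -0.906
vertex 1.855 2.722 -1.212
endloop
endfacet
facet normal -0.150 0.934 -0.325
outer loop
vertex 1.084 4.076 -0.906
vertex 1.665 3.918 -1.628
vertex 0.746 3.74 -1.716
endloop
endfacet
facet normal -0.697 -0.511 0.503
outer loop
vertex 1.084 4.076 -0.906
vertex 0.746 3.74 -1.716
vertex 1.855 2.722 -1.212
endloop
endfacet
facet normal -0.150 0.934 -0.325
outer loop
vertex 0.746 3.74 -1.716
vertex 1.665 3.918 -1.628
vertex 1.326 3.582 -2.438
endloop
endfacet
facet normal -0.572 -0.767 -0.291
outer loop
vertex 0.746 3.74 -1.716
vertex 1.326 3.582 -2.438
vertex 1.855 2.722 -1.212
endloop
endfacet
facet normal -0.149 0.934 -0.325
outer loop
vertex 1.326 3.582 -2.438
vertex 1.665 3.918 -1.628
vertex 2.245 3.759 -2.35
endloop
endfacet
facet normal 0.205 -0.757 -0.620
outer loop
vertex 1.326 3.582 -2.438
vertex 2.245 3.759 -2.35
vertex 1.855 2.722 -1.212
endloop
endfacet

endsolid


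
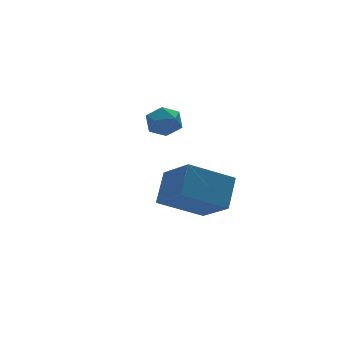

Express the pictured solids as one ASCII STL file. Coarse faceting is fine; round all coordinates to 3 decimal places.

solid 
facet normal -0.653 0.110 0.749
outer loop
vertex -1.601 1.637 -0.198
vertex -1.636 0.802 -0.106
vertex -1.068 1.249 0.324
endloop
endfacet
facet normal -0.211 0.669 0.713
outer loop
vertex -1.601 1.637 -0.198
vertex -1.068 1.249 0.324
vertex -0.793 1.868 -0.175
endloop
endfacet
facet normal -0.276 0.959 0.066
outer loop
vertex -1.601 1.637 -0.198
vertex -0.793 1.868 -0.175
vertex -1.191 1.804 -0.913
endloop
endfacet
facet normal -0.758 0.580 -0.299
outer loop
vertex -1.601 1.637 -0.198
vertex -1.191 1.804 -0.913
vertex -1.712 1.145 -0.871
endloop
endfacet
facet normal -0.991 0.055 0.123
outer loop
vertex -1.601 1.637 -0.198
vertex -1.712 1.145 -0.871
vertex -1.636 0.802 -0.106
endloop
endfacet
facet normal 0.457 0.426 0.781
outer loop
vertex -0.793 1.868 -0.175
vertex -1.068 1.249 0.324
vertex -0.328 1.175 -0.069
endloop
endfacet
facet normal -0.258 -0.479 0.839
outer loop
vertex -1.068 1.249 0.324
vertex -1.636 0.802 -0.106
vertex -0.849 0.516 -0.027
endloop
endfacet
facet normal -0.805 -0.567 -0.174
outer loop
vertex -1.636 0.802 -0.106
vertex -1.712 1.145 -0.871
vertex -1.247 0.452 -0.765
endloop
endfacet
facet normal -0.428 0.283 -0.858
outer loop
vertex -1.712 1.145 -0.871
vertex -1.191 1.804 -0.913
vertex -0.972 1.071 -1.264
endloop
endfacet
facet normal 0.353 0.897 -0.268
outer loop
vertex -1.191 1.804 -0.913
vertex -0.793 1.868 -0.175
vertex -0.404 1.518 -0.834
endloop
endfacet
facet normal 0.758 -0.580 0.299
outer loop
vertex -0.439 0.683 -0.742
vertex -0.328 1.175 -0.069
vertex -0.849 0.516 -0.027
endloop
endfacet
facet normal 0.276 -0.959 -0.066
outer loop
vertex -0.439 0.683 -0.742
vertex -0.849 0.516 -0.027
vertex -1.247 0.452 -0.765
endloop
endfacet
facet normal 0.211 -0.669 -0.713
outer loop
vertex -0.439 0.683 -0.742
vertex -1.247 0.452 -0.765
vertex -0.972 1.071 -1.264
endloop
endfacet
facet normal 0.653 -0.110 -0.749
outer loop
vertex -0.439 0.683 -0.742
vertex -0.972 1.071 -1.264
vertex -0.404 1.518 -0.834
endloop
endfacet
facet normal 0.991 -0.055 -0.123
outer loop
vertex -0.439 0.683 -0.742
vertex -0.404 1.518 -0.834
vertex -0.328 1.175 -0.069
endloop
endfacet
facet normal 0.428 -0.283 0.858
outer loop
vertex -0.849 0.516 -0.027
vertex -0.328 1.175 -0.069
vertex -1.068 1.249 0.324
endloop
endfacet
facet normal -0.353 -0.897 0.268
outer loop
vertex -1.247 0.452 -0.765
vertex -0.849 0.516 -0.027
vertex -1.636 0.802 -0.106
endloop
endfacet
facet normal -0.457 -0.426 -0.781
outer loop
vertex -0.972 1.071 -1.264
vertex -1.247 0.452 -0.765
vertex -1.712 1.145 -0.871
endloop
endfacet
facet normal 0.258 0.479 -0.839
outer loop
vertex -0.404 1.518 -0.834
vertex -0.972 1.071 -1.264
vertex -1.191 1.804 -0.913
endloop
endfacet
facet normal 0.805 0.567 0.174
outer loop
vertex -0.328 1.175 -0.069
vertex -0.404 1.518 -0.834
vertex -0.793 1.868 -0.175
endloop
endfacet
facet normal -0.856 0.225 0.465
outer loop
vertex -2.349 -3.358 -0.475
vertex -2.563 -1.76 -1.642
vertex -3.143 -4.225 -1.516
endloop
endfacet
facet normal 0.108 -0.803 0.586
outer loop
vertex -1.337 -4.7 -2.498
vertex -2.349 -3.358 -0.475
vertex -3.143 -4.225 -1.516
endloop
endfacet
facet normal -0.856 0.225 0.465
outer loop
vertex -3.143 -4.225 -1.516
vertex -2.563 -1.76 -1.642
vertex -3.357 -2.627 -2.683
endloop
endfacet
facet normal -0.506 -0.552 -0.663
outer loop
vertex -3.357 -2.627 -2.683
vertex -1.337 -4.7 -2.498
vertex -3.143 -4.225 -1.516
endloop
endfacet
facet normal 0.506 0.552 0.663
outer loop
vertex -2.349 -3.358 -0.475
vertex -0.757 -2.235 -2.624
vertex -2.563 -1.76 -1.642
endloop
endfacet
facet normal 0.108 -0.803 0.586
outer loop
vertex -0.543 -3.833 -1.457
vertex -2.349 -3.358 -0.475
vertex -1.337 -4.7 -2.498
endloop
endfacet
facet normal 0.506 0.552 0.663
outer loop
vertex -0.543 -3.833 -1.457
vertex -0.757 -2.235 -2.624
vertex -2.349 -3.358 -0.475
endloop
endfacet
facet normal -0.108 0.803 -0.586
outer loop
vertex -2.563 -1.76 -1.642
vertex -0.757 -2.235 -2.624
vertex -3.357 -2.627 -2.683
endloop
endfacet
facet normal -0.506 -0.552 -0.663
outer loop
vertex -1.551 -3.102 -3.665
vertex -1.337 -4.7 -2.498
vertex -3.357 -2.627 -2.683
endloop
endfacet
facet normal -0.108 0.803 -0.586
outer loop
vertex -3.357 -2.627 -2.683
vertex -0.757 -2.235 -2.624
vertex -1.551 -3.102 -3.665
endloop
endfacet
facet normal 0.856 -0.225 -0.465
outer loop
vertex -1.551 -3.102 -3.665
vertex -0.543 -3.833 -1.457
vertex -1.337 -4.7 -2.498
endloop
endfacet
facet normal 0.856 -0.225 -0.465
outer loop
vertex -0.757 -2.235 -2.624
vertex -0.543 -3.833 -1.457
vertex -1.551 -3.102 -3.665
endloop
endfacet

endsolid


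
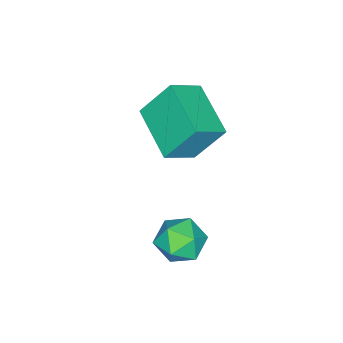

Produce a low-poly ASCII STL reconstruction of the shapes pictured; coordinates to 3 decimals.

solid 
facet normal -0.781 0.359 -0.511
outer loop
vertex -2.546 1.844 0.593
vertex -1.413 3.491 0.018
vertex -2.021 0.994 -0.808
endloop
endfacet
facet normal -0.545 -0.792 0.276
outer loop
vertex -0.967 0.509 -0.118
vertex -2.546 1.844 0.593
vertex -2.021 0.994 -0.808
endloop
endfacet
facet normal -0.781 0.359 -0.511
outer loop
vertex -2.021 0.994 -0.808
vertex -1.413 3.491 0.018
vertex -0.888 2.641 -1.382
endloop
endfacet
facet normal 0.306 -0.494 -0.814
outer loop
vertex -0.888 2.641 -1.382
vertex -0.967 0.509 -0.118
vertex -2.021 0.994 -0.808
endloop
endfacet
facet normal -0.305 0.494 0.814
outer loop
vertex -2.546 1.844 0.593
vertex -0.359 3.006 0.708
vertex -1.413 3.491 0.018
endloop
endfacet
facet normal -0.545 -0.792 0.276
outer loop
vertex -1.492 1.359 1.282
vertex -2.546 1.844 0.593
vertex -0.967 0.509 -0.118
endloop
endfacet
facet normal -0.305 0.494 0.814
outer loop
vertex -1.492 1.359 1.282
vertex -0.359 3.006 0.708
vertex -2.546 1.844 0.593
endloop
endfacet
facet normal 0.545 0.792 -0.276
outer loop
vertex -1.413 3.491 0.018
vertex -0.359 3.006 0.708
vertex -0.888 2.641 -1.382
endloop
endfacet
facet normal 0.305 -0.494 -0.814
outer loop
vertex 0.166 2.156 -0.693
vertex -0.967 0.509 -0.118
vertex -0.888 2.641 -1.382
endloop
endfacet
facet normal 0.545 0.792 -0.276
outer loop
vertex -0.888 2.641 -1.382
vertex -0.359 3.006 0.708
vertex 0.166 2.156 -0.693
endloop
endfacet
facet normal 0.781 -0.359 0.511
outer loop
vertex 0.166 2.156 -0.693
vertex -1.492 1.359 1.282
vertex -0.967 0.509 -0.118
endloop
endfacet
facet normal 0.781 -0.359 0.511
outer loop
vertex -0.359 3.006 0.708
vertex -1.492 1.359 1.282
vertex 0.166 2.156 -0.693
endloop
endfacet
facet normal -0.931 0.257 0.259
outer loop
vertex 0.794 4.182 -3.254
vertex 0.504 3.325 -3.448
vertex 0.798 3.532 -2.595
endloop
endfacet
facet normal -0.451 0.634 0.628
outer loop
vertex 0.794 4.182 -3.254
vertex 0.798 3.532 -2.595
vertex 1.511 4.116 -2.673
endloop
endfacet
facet normal -0.040 0.986 0.162
outer loop
vertex 0.794 4.182 -3.254
vertex 1.511 4.116 -2.673
vertex 1.658 4.27 -3.574
endloop
endfacet
facet normal -0.268 0.826 -0.496
outer loop
vertex 0.794 4.182 -3.254
vertex 1.658 4.27 -3.574
vertex 1.036 3.781 -4.052
endloop
endfacet
facet normal -0.818 0.375 -0.437
outer loop
vertex 0.794 4.182 -3.254
vertex 1.036 3.781 -4.052
vertex 0.504 3.325 -3.448
endloop
endfacet
facet normal -0.036 0.175 0.984
outer loop
vertex 1.511 4.116 -2.673
vertex 0.798 3.532 -2.595
vertex 1.664 3.219 -2.508
endloop
endfacet
facet normal -0.813 -0.436 0.386
outer loop
vertex 0.798 3.532 -2.595
vertex 0.504 3.325 -3.448
vertex 1.042 2.73 -2.986
endloop
endfacet
facet normal -0.629 -0.243 -0.738
outer loop
vertex 0.504 3.325 -3.448
vertex 1.036 3.781 -4.052
vertex 1.189 2.884 -3.887
endloop
endfacet
facet normal 0.259 0.486 -0.835
outer loop
vertex 1.036 3.781 -4.052
vertex 1.658 4.27 -3.574
vertex 1.902 3.468 -3.965
endloop
endfacet
facet normal 0.627 0.745 0.230
outer loop
vertex 1.658 4.27 -3.574
vertex 1.511 4.116 -2.673
vertex 2.196 3.675 -3.112
endloop
endfacet
facet normal 0.268 -0.826 0.496
outer loop
vertex 1.906 2.818 -3.306
vertex 1.664 3.219 -2.508
vertex 1.042 2.73 -2.986
endloop
endfacet
facet normal 0.040 -0.986 -0.162
outer loop
vertex 1.906 2.818 -3.306
vertex 1.042 2.73 -2.986
vertex 1.189 2.884 -3.887
endloop
endfacet
facet normal 0.451 -0.634 -0.628
outer loop
vertex 1.906 2.818 -3.306
vertex 1.189 2.884 -3.887
vertex 1.902 3.468 -3.965
endloop
endfacet
facet normal 0.931 -0.257 -0.259
outer loop
vertex 1.906 2.818 -3.306
vertex 1.902 3.468 -3.965
vertex 2.196 3.675 -3.112
endloop
endfacet
facet normal 0.818 -0.375 0.437
outer loop
vertex 1.906 2.818 -3.306
vertex 2.196 3.675 -3.112
vertex 1.664 3.219 -2.508
endloop
endfacet
facet normal -0.259 -0.486 0.835
outer loop
vertex 1.042 2.73 -2.986
vertex 1.664 3.219 -2.508
vertex 0.798 3.532 -2.595
endloop
endfacet
facet normal -0.627 -0.745 -0.230
outer loop
vertex 1.189 2.884 -3.887
vertex 1.042 2.73 -2.986
vertex 0.504 3.325 -3.448
endloop
endfacet
facet normal 0.036 -0.175 -0.984
outer loop
vertex 1.902 3.468 -3.965
vertex 1.189 2.884 -3.887
vertex 1.036 3.781 -4.052
endloop
endfacet
facet normal 0.813 0.436 -0.386
outer loop
vertex 2.196 3.675 -3.112
vertex 1.902 3.468 -3.965
vertex 1.658 4.27 -3.574
endloop
endfacet
facet normal 0.629 0.243 0.738
outer loop
vertex 1.664 3.219 -2.508
vertex 2.196 3.675 -3.112
vertex 1.511 4.116 -2.673
endloop
endfacet

endsolid


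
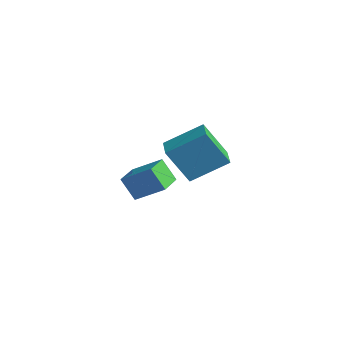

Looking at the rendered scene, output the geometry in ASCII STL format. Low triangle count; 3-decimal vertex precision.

solid 
facet normal -0.697 -0.454 -0.555
outer loop
vertex 1.239 -1.999 2.27
vertex 0.692 -0.965 2.112
vertex 1.857 -1.813 1.342
endloop
endfacet
facet normal 0.464 -0.876 0.133
outer loop
vertex 2.868 -1.155 2.148
vertex 1.239 -1.999 2.27
vertex 1.857 -1.813 1.342
endloop
endfacet
facet normal -0.697 -0.453 -0.556
outer loop
vertex 1.857 -1.813 1.342
vertex 0.692 -0.965 2.112
vertex 1.31 -0.779 1.185
endloop
endfacet
facet normal 0.547 0.165 -0.821
outer loop
vertex 1.31 -0.779 1.185
vertex 2.868 -1.155 2.148
vertex 1.857 -1.813 1.342
endloop
endfacet
facet normal -0.547 -0.164 0.821
outer loop
vertex 1.239 -1.999 2.27
vertex 1.703 -0.307 2.918
vertex 0.692 -0.965 2.112
endloop
endfacet
facet normal 0.464 -0.876 0.133
outer loop
vertex 2.25 -1.341 3.075
vertex 1.239 -1.999 2.27
vertex 2.868 -1.155 2.148
endloop
endfacet
facet normal -0.547 -0.165 0.821
outer loop
vertex 2.25 -1.341 3.075
vertex 1.703 -0.307 2.918
vertex 1.239 -1.999 2.27
endloop
endfacet
facet normal -0.464 0.876 -0.133
outer loop
vertex 0.692 -0.965 2.112
vertex 1.703 -0.307 2.918
vertex 1.31 -0.779 1.185
endloop
endfacet
facet normal 0.547 0.164 -0.821
outer loop
vertex 2.321 -0.121 1.99
vertex 2.868 -1.155 2.148
vertex 1.31 -0.779 1.185
endloop
endfacet
facet normal -0.464 0.876 -0.133
outer loop
vertex 1.31 -0.779 1.185
vertex 1.703 -0.307 2.918
vertex 2.321 -0.121 1.99
endloop
endfacet
facet normal 0.697 0.454 0.556
outer loop
vertex 2.321 -0.121 1.99
vertex 2.25 -1.341 3.075
vertex 2.868 -1.155 2.148
endloop
endfacet
facet normal 0.697 0.453 0.555
outer loop
vertex 1.703 -0.307 2.918
vertex 2.25 -1.341 3.075
vertex 2.321 -0.121 1.99
endloop
endfacet
facet normal -0.803 0.588 -0.097
outer loop
vertex -0.695 3.968 2.066
vertex 0.014 4.664 0.423
vertex -1.598 2.572 1.085
endloop
endfacet
facet normal -0.369 -0.363 0.856
outer loop
vertex -0.674 1.896 1.197
vertex -0.695 3.968 2.066
vertex -1.598 2.572 1.085
endloop
endfacet
facet normal -0.803 0.588 -0.098
outer loop
vertex -1.598 2.572 1.085
vertex 0.014 4.664 0.423
vertex -0.888 3.268 -0.558
endloop
endfacet
facet normal -0.467 -0.723 -0.508
outer loop
vertex -0.888 3.268 -0.558
vertex -0.674 1.896 1.197
vertex -1.598 2.572 1.085
endloop
endfacet
facet normal 0.468 0.723 0.508
outer loop
vertex -0.695 3.968 2.066
vertex 0.938 3.988 0.535
vertex 0.014 4.664 0.423
endloop
endfacet
facet normal -0.369 -0.363 0.856
outer loop
vertex 0.228 3.292 2.178
vertex -0.695 3.968 2.066
vertex -0.674 1.896 1.197
endloop
endfacet
facet normal 0.468 0.723 0.508
outer loop
vertex 0.228 3.292 2.178
vertex 0.938 3.988 0.535
vertex -0.695 3.968 2.066
endloop
endfacet
facet normal 0.369 0.363 -0.856
outer loop
vertex 0.014 4.664 0.423
vertex 0.938 3.988 0.535
vertex -0.888 3.268 -0.558
endloop
endfacet
facet normal -0.468 -0.723 -0.508
outer loop
vertex 0.035 2.592 -0.446
vertex -0.674 1.896 1.197
vertex -0.888 3.268 -0.558
endloop
endfacet
facet normal 0.369 0.362 -0.856
outer loop
vertex -0.888 3.268 -0.558
vertex 0.938 3.988 0.535
vertex 0.035 2.592 -0.446
endloop
endfacet
facet normal 0.803 -0.588 0.098
outer loop
vertex 0.035 2.592 -0.446
vertex 0.228 3.292 2.178
vertex -0.674 1.896 1.197
endloop
endfacet
facet normal 0.803 -0.588 0.098
outer loop
vertex 0.938 3.988 0.535
vertex 0.228 3.292 2.178
vertex 0.035 2.592 -0.446
endloop
endfacet

endsolid


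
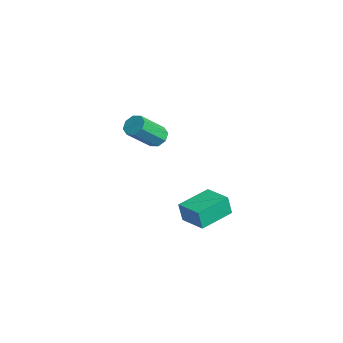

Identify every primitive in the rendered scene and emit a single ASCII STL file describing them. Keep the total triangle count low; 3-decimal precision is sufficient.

solid 
facet normal -0.161 0.695 -0.700
outer loop
vertex -1.949 -2.105 -0.191
vertex -2.271 -2.533 -0.542
vertex -2.428 -2.111 -0.087
endloop
endfacet
facet normal 0.139 0.718 0.682
outer loop
vertex -1.949 -2.105 -0.191
vertex -2.428 -2.111 -0.087
vertex -1.647 -3.42 1.133
endloop
endfacet
facet normal 0.141 0.719 0.681
outer loop
vertex -1.647 -3.42 1.133
vertex -2.428 -2.111 -0.087
vertex -2.125 -3.425 1.237
endloop
endfacet
facet normal 0.160 -0.696 0.700
outer loop
vertex -1.647 -3.42 1.133
vertex -2.125 -3.425 1.237
vertex -1.969 -3.847 0.782
endloop
endfacet
facet normal -0.158 0.696 -0.700
outer loop
vertex -2.428 -2.111 -0.087
vertex -2.271 -2.533 -0.542
vertex -2.815 -2.363 -0.25
endloop
endfacet
facet normal -0.592 0.500 0.632
outer loop
vertex -2.428 -2.111 -0.087
vertex -2.815 -2.363 -0.25
vertex -2.125 -3.425 1.237
endloop
endfacet
facet normal -0.592 0.500 0.632
outer loop
vertex -2.125 -3.425 1.237
vertex -2.815 -2.363 -0.25
vertex -2.512 -3.678 1.075
endloop
endfacet
facet normal 0.161 -0.695 0.700
outer loop
vertex -2.125 -3.425 1.237
vertex -2.512 -3.678 1.075
vertex -1.969 -3.847 0.782
endloop
endfacet
facet normal -0.160 0.695 -0.702
outer loop
vertex -2.815 -2.363 -0.25
vertex -2.271 -2.533 -0.542
vertex -2.883 -2.715 -0.583
endloop
endfacet
facet normal -0.977 -0.012 0.212
outer loop
vertex -2.815 -2.363 -0.25
vertex -2.883 -2.715 -0.583
vertex -2.512 -3.678 1.075
endloop
endfacet
facet normal -0.977 -0.010 0.213
outer loop
vertex -2.512 -3.678 1.075
vertex -2.883 -2.715 -0.583
vertex -2.581 -4.03 0.741
endloop
endfacet
facet normal 0.161 -0.696 0.700
outer loop
vertex -2.512 -3.678 1.075
vertex -2.581 -4.03 0.741
vertex -1.969 -3.847 0.782
endloop
endfacet
facet normal -0.160 0.696 -0.700
outer loop
vertex -2.883 -2.715 -0.583
vertex -2.271 -2.533 -0.542
vertex -2.593 -2.96 -0.893
endloop
endfacet
facet normal -0.790 -0.515 -0.332
outer loop
vertex -2.883 -2.715 -0.583
vertex -2.593 -2.96 -0.893
vertex -2.581 -4.03 0.741
endloop
endfacet
facet normal -0.790 -0.515 -0.332
outer loop
vertex -2.581 -4.03 0.741
vertex -2.593 -2.96 -0.893
vertex -2.291 -4.275 0.431
endloop
endfacet
facet normal 0.161 -0.695 0.700
outer loop
vertex -2.581 -4.03 0.741
vertex -2.291 -4.275 0.431
vertex -1.969 -3.847 0.782
endloop
endfacet
facet normal -0.160 0.696 -0.700
outer loop
vertex -2.593 -2.96 -0.893
vertex -2.271 -2.533 -0.542
vertex -2.115 -2.955 -0.997
endloop
endfacet
facet normal -0.141 -0.718 -0.681
outer loop
vertex -2.593 -2.96 -0.893
vertex -2.115 -2.955 -0.997
vertex -2.291 -4.275 0.431
endloop
endfacet
facet normal -0.139 -0.719 -0.681
outer loop
vertex -2.291 -4.275 0.431
vertex -2.115 -2.955 -0.997
vertex -1.812 -4.269 0.327
endloop
endfacet
facet normal 0.161 -0.695 0.700
outer loop
vertex -2.291 -4.275 0.431
vertex -1.812 -4.269 0.327
vertex -1.969 -3.847 0.782
endloop
endfacet
facet normal -0.161 0.695 -0.700
outer loop
vertex -2.115 -2.955 -0.997
vertex -2.271 -2.533 -0.542
vertex -1.728 -2.702 -0.835
endloop
endfacet
facet normal 0.592 -0.500 -0.632
outer loop
vertex -2.115 -2.955 -0.997
vertex -1.728 -2.702 -0.835
vertex -1.812 -4.269 0.327
endloop
endfacet
facet normal 0.592 -0.500 -0.632
outer loop
vertex -1.812 -4.269 0.327
vertex -1.728 -2.702 -0.835
vertex -1.425 -4.017 0.49
endloop
endfacet
facet normal 0.158 -0.696 0.700
outer loop
vertex -1.812 -4.269 0.327
vertex -1.425 -4.017 0.49
vertex -1.969 -3.847 0.782
endloop
endfacet
facet normal -0.161 0.696 -0.700
outer loop
vertex -1.728 -2.702 -0.835
vertex -2.271 -2.533 -0.542
vertex -1.659 -2.35 -0.501
endloop
endfacet
facet normal 0.977 0.011 -0.213
outer loop
vertex -1.728 -2.702 -0.835
vertex -1.659 -2.35 -0.501
vertex -1.425 -4.017 0.49
endloop
endfacet
facet normal 0.977 0.011 -0.212
outer loop
vertex -1.425 -4.017 0.49
vertex -1.659 -2.35 -0.501
vertex -1.357 -3.665 0.823
endloop
endfacet
facet normal 0.160 -0.695 0.702
outer loop
vertex -1.425 -4.017 0.49
vertex -1.357 -3.665 0.823
vertex -1.969 -3.847 0.782
endloop
endfacet
facet normal -0.161 0.695 -0.700
outer loop
vertex -1.659 -2.35 -0.501
vertex -2.271 -2.533 -0.542
vertex -1.949 -2.105 -0.191
endloop
endfacet
facet normal 0.790 0.515 0.332
outer loop
vertex -1.659 -2.35 -0.501
vertex -1.949 -2.105 -0.191
vertex -1.357 -3.665 0.823
endloop
endfacet
facet normal 0.790 0.515 0.332
outer loop
vertex -1.357 -3.665 0.823
vertex -1.949 -2.105 -0.191
vertex -1.647 -3.42 1.133
endloop
endfacet
facet normal 0.160 -0.696 0.700
outer loop
vertex -1.357 -3.665 0.823
vertex -1.647 -3.42 1.133
vertex -1.969 -3.847 0.782
endloop
endfacet
facet normal -0.944 -0.300 -0.135
outer loop
vertex 3.466 -3.776 -1.308
vertex 2.899 -2.093 -1.08
vertex 3.558 -3.606 -2.33
endloop
endfacet
facet normal 0.316 -0.940 -0.128
outer loop
vertex 4.881 -3.187 -2.14
vertex 3.466 -3.776 -1.308
vertex 3.558 -3.606 -2.33
endloop
endfacet
facet normal -0.944 -0.299 -0.136
outer loop
vertex 3.558 -3.606 -2.33
vertex 2.899 -2.093 -1.08
vertex 2.992 -1.923 -2.102
endloop
endfacet
facet normal 0.089 0.163 -0.983
outer loop
vertex 2.992 -1.923 -2.102
vertex 4.881 -3.187 -2.14
vertex 3.558 -3.606 -2.33
endloop
endfacet
facet normal -0.089 -0.163 0.983
outer loop
vertex 3.466 -3.776 -1.308
vertex 4.222 -1.674 -0.89
vertex 2.899 -2.093 -1.08
endloop
endfacet
facet normal 0.316 -0.940 -0.128
outer loop
vertex 4.788 -3.357 -1.118
vertex 3.466 -3.776 -1.308
vertex 4.881 -3.187 -2.14
endloop
endfacet
facet normal -0.089 -0.163 0.983
outer loop
vertex 4.788 -3.357 -1.118
vertex 4.222 -1.674 -0.89
vertex 3.466 -3.776 -1.308
endloop
endfacet
facet normal -0.316 0.940 0.128
outer loop
vertex 2.899 -2.093 -1.08
vertex 4.222 -1.674 -0.89
vertex 2.992 -1.923 -2.102
endloop
endfacet
facet normal 0.089 0.163 -0.983
outer loop
vertex 4.314 -1.504 -1.912
vertex 4.881 -3.187 -2.14
vertex 2.992 -1.923 -2.102
endloop
endfacet
facet normal -0.316 0.940 0.128
outer loop
vertex 2.992 -1.923 -2.102
vertex 4.222 -1.674 -0.89
vertex 4.314 -1.504 -1.912
endloop
endfacet
facet normal 0.944 0.300 0.136
outer loop
vertex 4.314 -1.504 -1.912
vertex 4.788 -3.357 -1.118
vertex 4.881 -3.187 -2.14
endloop
endfacet
facet normal 0.945 0.299 0.135
outer loop
vertex 4.222 -1.674 -0.89
vertex 4.788 -3.357 -1.118
vertex 4.314 -1.504 -1.912
endloop
endfacet

endsolid


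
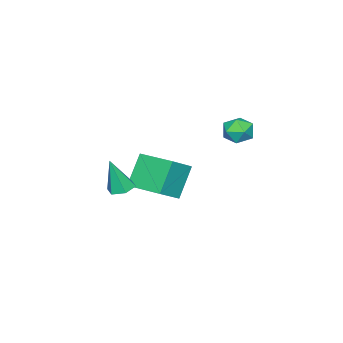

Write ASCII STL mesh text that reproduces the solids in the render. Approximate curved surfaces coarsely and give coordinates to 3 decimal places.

solid 
facet normal -0.191 0.209 -0.959
outer loop
vertex 3.722 -0.351 -1.041
vertex 3.287 -0.911 -1.076
vertex 3.033 -0.275 -0.887
endloop
endfacet
facet normal 0.199 0.862 0.467
outer loop
vertex 3.722 -0.351 -1.041
vertex 3.033 -0.275 -0.887
vertex 3.653 -1.309 0.756
endloop
endfacet
facet normal -0.191 0.209 -0.959
outer loop
vertex 3.033 -0.275 -0.887
vertex 3.287 -0.911 -1.076
vertex 2.598 -0.835 -0.922
endloop
endfacet
facet normal -0.671 0.486 0.559
outer loop
vertex 3.033 -0.275 -0.887
vertex 2.598 -0.835 -0.922
vertex 3.653 -1.309 0.756
endloop
endfacet
facet normal -0.191 0.209 -0.959
outer loop
vertex 2.598 -0.835 -0.922
vertex 3.287 -0.911 -1.076
vertex 2.852 -1.471 -1.111
endloop
endfacet
facet normal -0.811 -0.439 0.386
outer loop
vertex 2.598 -0.835 -0.922
vertex 2.852 -1.471 -1.111
vertex 3.653 -1.309 0.756
endloop
endfacet
facet normal -0.191 0.209 -0.959
outer loop
vertex 2.852 -1.471 -1.111
vertex 3.287 -0.911 -1.076
vertex 3.541 -1.547 -1.265
endloop
endfacet
facet normal -0.082 -0.989 0.121
outer loop
vertex 2.852 -1.471 -1.111
vertex 3.541 -1.547 -1.265
vertex 3.653 -1.309 0.756
endloop
endfacet
facet normal -0.191 0.209 -0.959
outer loop
vertex 3.541 -1.547 -1.265
vertex 3.287 -0.911 -1.076
vertex 3.976 -0.987 -1.23
endloop
endfacet
facet normal 0.789 -0.614 0.029
outer loop
vertex 3.541 -1.547 -1.265
vertex 3.976 -0.987 -1.23
vertex 3.653 -1.309 0.756
endloop
endfacet
facet normal -0.191 0.209 -0.959
outer loop
vertex 3.976 -0.987 -1.23
vertex 3.287 -0.911 -1.076
vertex 3.722 -0.351 -1.041
endloop
endfacet
facet normal 0.929 0.311 0.201
outer loop
vertex 3.976 -0.987 -1.23
vertex 3.722 -0.351 -1.041
vertex 3.653 -1.309 0.756
endloop
endfacet
facet normal -0.567 -0.031 0.823
outer loop
vertex -1.969 -3.699 -2.076
vertex -1.75 -1.552 -1.845
vertex -3.269 -3.472 -2.962
endloop
endfacet
facet normal -0.100 -0.989 -0.106
outer loop
vertex -2.09 -3.408 -4.675
vertex -1.969 -3.699 -2.076
vertex -3.269 -3.472 -2.962
endloop
endfacet
facet normal -0.567 -0.030 0.823
outer loop
vertex -3.269 -3.472 -2.962
vertex -1.75 -1.552 -1.845
vertex -3.05 -1.325 -2.732
endloop
endfacet
facet normal -0.818 0.143 -0.557
outer loop
vertex -3.05 -1.325 -2.732
vertex -2.09 -3.408 -4.675
vertex -3.269 -3.472 -2.962
endloop
endfacet
facet normal 0.818 -0.143 0.557
outer loop
vertex -1.969 -3.699 -2.076
vertex -0.571 -1.488 -3.558
vertex -1.75 -1.552 -1.845
endloop
endfacet
facet normal -0.100 -0.989 -0.106
outer loop
vertex -0.79 -3.635 -3.788
vertex -1.969 -3.699 -2.076
vertex -2.09 -3.408 -4.675
endloop
endfacet
facet normal 0.818 -0.143 0.558
outer loop
vertex -0.79 -3.635 -3.788
vertex -0.571 -1.488 -3.558
vertex -1.969 -3.699 -2.076
endloop
endfacet
facet normal 0.100 0.989 0.106
outer loop
vertex -1.75 -1.552 -1.845
vertex -0.571 -1.488 -3.558
vertex -3.05 -1.325 -2.732
endloop
endfacet
facet normal -0.818 0.143 -0.558
outer loop
vertex -1.871 -1.261 -4.444
vertex -2.09 -3.408 -4.675
vertex -3.05 -1.325 -2.732
endloop
endfacet
facet normal 0.100 0.989 0.106
outer loop
vertex -3.05 -1.325 -2.732
vertex -0.571 -1.488 -3.558
vertex -1.871 -1.261 -4.444
endloop
endfacet
facet normal 0.567 0.031 -0.823
outer loop
vertex -1.871 -1.261 -4.444
vertex -0.79 -3.635 -3.788
vertex -2.09 -3.408 -4.675
endloop
endfacet
facet normal 0.567 0.030 -0.823
outer loop
vertex -0.571 -1.488 -3.558
vertex -0.79 -3.635 -3.788
vertex -1.871 -1.261 -4.444
endloop
endfacet
facet normal -0.404 0.145 0.903
outer loop
vertex -0.593 3.751 2.903
vertex -0.783 2.923 2.951
vertex -0.034 3.205 3.241
endloop
endfacet
facet normal 0.123 0.610 0.782
outer loop
vertex -0.593 3.751 2.903
vertex -0.034 3.205 3.241
vertex 0.235 3.821 2.718
endloop
endfacet
facet normal -0.039 0.980 0.196
outer loop
vertex -0.593 3.751 2.903
vertex 0.235 3.821 2.718
vertex -0.348 3.92 2.105
endloop
endfacet
facet normal -0.667 0.744 -0.047
outer loop
vertex -0.593 3.751 2.903
vertex -0.348 3.92 2.105
vertex -0.977 3.365 2.249
endloop
endfacet
facet normal -0.892 0.227 0.390
outer loop
vertex -0.593 3.751 2.903
vertex -0.977 3.365 2.249
vertex -0.783 2.923 2.951
endloop
endfacet
facet normal 0.720 0.239 0.652
outer loop
vertex 0.235 3.821 2.718
vertex -0.034 3.205 3.241
vertex 0.557 3.035 2.651
endloop
endfacet
facet normal -0.134 -0.514 0.847
outer loop
vertex -0.034 3.205 3.241
vertex -0.783 2.923 2.951
vertex -0.072 2.48 2.795
endloop
endfacet
facet normal -0.925 -0.380 0.016
outer loop
vertex -0.783 2.923 2.951
vertex -0.977 3.365 2.249
vertex -0.655 2.579 2.182
endloop
endfacet
facet normal -0.560 0.455 -0.692
outer loop
vertex -0.977 3.365 2.249
vertex -0.348 3.92 2.105
vertex -0.386 3.195 1.659
endloop
endfacet
facet normal 0.457 0.838 -0.299
outer loop
vertex -0.348 3.92 2.105
vertex 0.235 3.821 2.718
vertex 0.363 3.477 1.949
endloop
endfacet
facet normal 0.667 -0.744 0.047
outer loop
vertex 0.173 2.649 1.997
vertex 0.557 3.035 2.651
vertex -0.072 2.48 2.795
endloop
endfacet
facet normal 0.039 -0.980 -0.196
outer loop
vertex 0.173 2.649 1.997
vertex -0.072 2.48 2.795
vertex -0.655 2.579 2.182
endloop
endfacet
facet normal -0.123 -0.610 -0.782
outer loop
vertex 0.173 2.649 1.997
vertex -0.655 2.579 2.182
vertex -0.386 3.195 1.659
endloop
endfacet
facet normal 0.404 -0.145 -0.903
outer loop
vertex 0.173 2.649 1.997
vertex -0.386 3.195 1.659
vertex 0.363 3.477 1.949
endloop
endfacet
facet normal 0.892 -0.227 -0.390
outer loop
vertex 0.173 2.649 1.997
vertex 0.363 3.477 1.949
vertex 0.557 3.035 2.651
endloop
endfacet
facet normal 0.560 -0.455 0.692
outer loop
vertex -0.072 2.48 2.795
vertex 0.557 3.035 2.651
vertex -0.034 3.205 3.241
endloop
endfacet
facet normal -0.457 -0.838 0.299
outer loop
vertex -0.655 2.579 2.182
vertex -0.072 2.48 2.795
vertex -0.783 2.923 2.951
endloop
endfacet
facet normal -0.720 -0.239 -0.652
outer loop
vertex -0.386 3.195 1.659
vertex -0.655 2.579 2.182
vertex -0.977 3.365 2.249
endloop
endfacet
facet normal 0.134 0.514 -0.847
outer loop
vertex 0.363 3.477 1.949
vertex -0.386 3.195 1.659
vertex -0.348 3.92 2.105
endloop
endfacet
facet normal 0.925 0.380 -0.016
outer loop
vertex 0.557 3.035 2.651
vertex 0.363 3.477 1.949
vertex 0.235 3.821 2.718
endloop
endfacet

endsolid


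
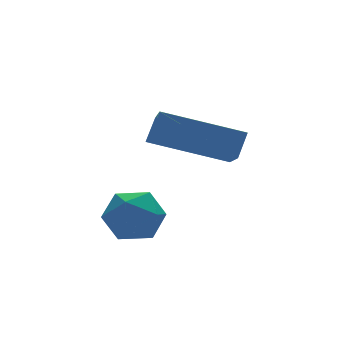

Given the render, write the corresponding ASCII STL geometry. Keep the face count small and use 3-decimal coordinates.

solid 
facet normal -0.703 0.240 0.670
outer loop
vertex -1.398 -1.686 -2.688
vertex -0.981 -2.129 -2.092
vertex -0.809 -1.303 -2.207
endloop
endfacet
facet normal -0.634 0.753 0.177
outer loop
vertex -1.398 -1.686 -2.688
vertex -0.809 -1.303 -2.207
vertex -0.848 -1.139 -3.042
endloop
endfacet
facet normal -0.757 0.462 -0.462
outer loop
vertex -1.398 -1.686 -2.688
vertex -0.848 -1.139 -3.042
vertex -1.046 -1.864 -3.443
endloop
endfacet
facet normal -0.902 -0.230 -0.366
outer loop
vertex -1.398 -1.686 -2.688
vertex -1.046 -1.864 -3.443
vertex -1.128 -2.476 -2.856
endloop
endfacet
facet normal -0.868 -0.368 0.334
outer loop
vertex -1.398 -1.686 -2.688
vertex -1.128 -2.476 -2.856
vertex -0.981 -2.129 -2.092
endloop
endfacet
facet normal 0.041 0.981 0.191
outer loop
vertex -0.848 -1.139 -3.042
vertex -0.809 -1.303 -2.207
vertex -0.092 -1.244 -2.664
endloop
endfacet
facet normal -0.070 0.152 0.986
outer loop
vertex -0.809 -1.303 -2.207
vertex -0.981 -2.129 -2.092
vertex -0.174 -1.856 -2.077
endloop
endfacet
facet normal -0.337 -0.831 0.442
outer loop
vertex -0.981 -2.129 -2.092
vertex -1.128 -2.476 -2.856
vertex -0.372 -2.581 -2.478
endloop
endfacet
facet normal -0.390 -0.610 -0.690
outer loop
vertex -1.128 -2.476 -2.856
vertex -1.046 -1.864 -3.443
vertex -0.411 -2.417 -3.313
endloop
endfacet
facet normal -0.157 0.510 -0.845
outer loop
vertex -1.046 -1.864 -3.443
vertex -0.848 -1.139 -3.042
vertex -0.239 -1.591 -3.428
endloop
endfacet
facet normal 0.902 0.230 0.366
outer loop
vertex 0.178 -2.034 -2.832
vertex -0.092 -1.244 -2.664
vertex -0.174 -1.856 -2.077
endloop
endfacet
facet normal 0.757 -0.462 0.462
outer loop
vertex 0.178 -2.034 -2.832
vertex -0.174 -1.856 -2.077
vertex -0.372 -2.581 -2.478
endloop
endfacet
facet normal 0.634 -0.753 -0.177
outer loop
vertex 0.178 -2.034 -2.832
vertex -0.372 -2.581 -2.478
vertex -0.411 -2.417 -3.313
endloop
endfacet
facet normal 0.703 -0.240 -0.670
outer loop
vertex 0.178 -2.034 -2.832
vertex -0.411 -2.417 -3.313
vertex -0.239 -1.591 -3.428
endloop
endfacet
facet normal 0.868 0.368 -0.334
outer loop
vertex 0.178 -2.034 -2.832
vertex -0.239 -1.591 -3.428
vertex -0.092 -1.244 -2.664
endloop
endfacet
facet normal 0.390 0.610 0.690
outer loop
vertex -0.174 -1.856 -2.077
vertex -0.092 -1.244 -2.664
vertex -0.809 -1.303 -2.207
endloop
endfacet
facet normal 0.157 -0.510 0.845
outer loop
vertex -0.372 -2.581 -2.478
vertex -0.174 -1.856 -2.077
vertex -0.981 -2.129 -2.092
endloop
endfacet
facet normal -0.041 -0.981 -0.191
outer loop
vertex -0.411 -2.417 -3.313
vertex -0.372 -2.581 -2.478
vertex -1.128 -2.476 -2.856
endloop
endfacet
facet normal 0.070 -0.152 -0.986
outer loop
vertex -0.239 -1.591 -3.428
vertex -0.411 -2.417 -3.313
vertex -1.046 -1.864 -3.443
endloop
endfacet
facet normal 0.337 0.831 -0.442
outer loop
vertex -0.092 -1.244 -2.664
vertex -0.239 -1.591 -3.428
vertex -0.848 -1.139 -3.042
endloop
endfacet
facet normal -0.783 0.552 0.286
outer loop
vertex 0.065 -1.922 0.573
vertex 0.888 -0.245 -0.407
vertex -0.322 -2.124 -0.097
endloop
endfacet
facet normal -0.390 -0.795 0.465
outer loop
vertex 1.372 -3.315 -0.713
vertex 0.065 -1.922 0.573
vertex -0.322 -2.124 -0.097
endloop
endfacet
facet normal -0.784 0.552 0.285
outer loop
vertex -0.322 -2.124 -0.097
vertex 0.888 -0.245 -0.407
vertex 0.502 -0.447 -1.078
endloop
endfacet
facet normal -0.483 -0.253 -0.838
outer loop
vertex 0.502 -0.447 -1.078
vertex 1.372 -3.315 -0.713
vertex -0.322 -2.124 -0.097
endloop
endfacet
facet normal 0.483 0.253 0.838
outer loop
vertex 0.065 -1.922 0.573
vertex 2.582 -1.436 -1.023
vertex 0.888 -0.245 -0.407
endloop
endfacet
facet normal -0.391 -0.795 0.464
outer loop
vertex 1.758 -3.113 -0.042
vertex 0.065 -1.922 0.573
vertex 1.372 -3.315 -0.713
endloop
endfacet
facet normal 0.483 0.253 0.838
outer loop
vertex 1.758 -3.113 -0.042
vertex 2.582 -1.436 -1.023
vertex 0.065 -1.922 0.573
endloop
endfacet
facet normal 0.390 0.795 -0.464
outer loop
vertex 0.888 -0.245 -0.407
vertex 2.582 -1.436 -1.023
vertex 0.502 -0.447 -1.078
endloop
endfacet
facet normal -0.483 -0.253 -0.838
outer loop
vertex 2.195 -1.638 -1.693
vertex 1.372 -3.315 -0.713
vertex 0.502 -0.447 -1.078
endloop
endfacet
facet normal 0.390 0.795 -0.465
outer loop
vertex 0.502 -0.447 -1.078
vertex 2.582 -1.436 -1.023
vertex 2.195 -1.638 -1.693
endloop
endfacet
facet normal 0.784 -0.551 -0.285
outer loop
vertex 2.195 -1.638 -1.693
vertex 1.758 -3.113 -0.042
vertex 1.372 -3.315 -0.713
endloop
endfacet
facet normal 0.783 -0.552 -0.286
outer loop
vertex 2.582 -1.436 -1.023
vertex 1.758 -3.113 -0.042
vertex 2.195 -1.638 -1.693
endloop
endfacet

endsolid


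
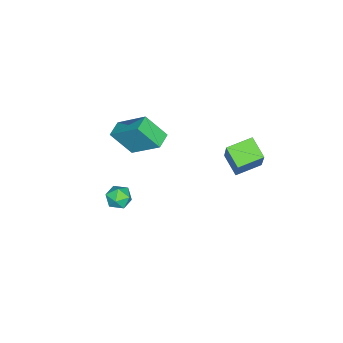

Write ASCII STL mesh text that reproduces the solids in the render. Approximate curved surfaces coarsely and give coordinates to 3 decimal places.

solid 
facet normal -0.546 -0.697 0.464
outer loop
vertex -2.36 3.242 4.08
vertex -3.304 4.156 4.341
vertex -3.211 2.827 2.456
endloop
endfacet
facet normal 0.705 -0.682 -0.195
outer loop
vertex -2.556 3.664 1.899
vertex -2.36 3.242 4.08
vertex -3.211 2.827 2.456
endloop
endfacet
facet normal -0.546 -0.697 0.465
outer loop
vertex -3.211 2.827 2.456
vertex -3.304 4.156 4.341
vertex -4.156 3.741 2.717
endloop
endfacet
facet normal -0.452 -0.221 -0.864
outer loop
vertex -4.156 3.741 2.717
vertex -2.556 3.664 1.899
vertex -3.211 2.827 2.456
endloop
endfacet
facet normal 0.453 0.221 0.864
outer loop
vertex -2.36 3.242 4.08
vertex -2.649 4.993 3.784
vertex -3.304 4.156 4.341
endloop
endfacet
facet normal 0.705 -0.682 -0.195
outer loop
vertex -1.704 4.079 3.523
vertex -2.36 3.242 4.08
vertex -2.556 3.664 1.899
endloop
endfacet
facet normal 0.452 0.221 0.864
outer loop
vertex -1.704 4.079 3.523
vertex -2.649 4.993 3.784
vertex -2.36 3.242 4.08
endloop
endfacet
facet normal -0.705 0.682 0.196
outer loop
vertex -3.304 4.156 4.341
vertex -2.649 4.993 3.784
vertex -4.156 3.741 2.717
endloop
endfacet
facet normal -0.452 -0.220 -0.864
outer loop
vertex -3.5 4.578 2.16
vertex -2.556 3.664 1.899
vertex -4.156 3.741 2.717
endloop
endfacet
facet normal -0.705 0.682 0.195
outer loop
vertex -4.156 3.741 2.717
vertex -2.649 4.993 3.784
vertex -3.5 4.578 2.16
endloop
endfacet
facet normal 0.546 0.697 -0.465
outer loop
vertex -3.5 4.578 2.16
vertex -1.704 4.079 3.523
vertex -2.556 3.664 1.899
endloop
endfacet
facet normal 0.546 0.697 -0.464
outer loop
vertex -2.649 4.993 3.784
vertex -1.704 4.079 3.523
vertex -3.5 4.578 2.16
endloop
endfacet
facet normal -0.583 -0.133 0.802
outer loop
vertex 0.079 -0.609 1.728
vertex 0.215 -1.289 1.714
vertex 0.621 -0.862 2.08
endloop
endfacet
facet normal -0.284 0.515 0.808
outer loop
vertex 0.079 -0.609 1.728
vertex 0.621 -0.862 2.08
vertex 0.684 -0.269 1.724
endloop
endfacet
facet normal -0.478 0.853 0.212
outer loop
vertex 0.079 -0.609 1.728
vertex 0.684 -0.269 1.724
vertex 0.316 -0.33 1.139
endloop
endfacet
facet normal -0.896 0.413 -0.165
outer loop
vertex 0.079 -0.609 1.728
vertex 0.316 -0.33 1.139
vertex 0.026 -0.961 1.133
endloop
endfacet
facet normal -0.960 -0.196 0.201
outer loop
vertex 0.079 -0.609 1.728
vertex 0.026 -0.961 1.133
vertex 0.215 -1.289 1.714
endloop
endfacet
facet normal 0.425 0.432 0.795
outer loop
vertex 0.684 -0.269 1.724
vertex 0.621 -0.862 2.08
vertex 1.194 -0.739 1.707
endloop
endfacet
facet normal -0.058 -0.617 0.784
outer loop
vertex 0.621 -0.862 2.08
vertex 0.215 -1.289 1.714
vertex 0.904 -1.37 1.701
endloop
endfacet
facet normal -0.669 -0.719 -0.188
outer loop
vertex 0.215 -1.289 1.714
vertex 0.026 -0.961 1.133
vertex 0.536 -1.431 1.116
endloop
endfacet
facet normal -0.565 0.267 -0.780
outer loop
vertex 0.026 -0.961 1.133
vertex 0.316 -0.33 1.139
vertex 0.599 -0.838 0.76
endloop
endfacet
facet normal 0.112 0.979 -0.172
outer loop
vertex 0.316 -0.33 1.139
vertex 0.684 -0.269 1.724
vertex 1.005 -0.411 1.126
endloop
endfacet
facet normal 0.896 -0.413 0.165
outer loop
vertex 1.141 -1.091 1.112
vertex 1.194 -0.739 1.707
vertex 0.904 -1.37 1.701
endloop
endfacet
facet normal 0.478 -0.853 -0.212
outer loop
vertex 1.141 -1.091 1.112
vertex 0.904 -1.37 1.701
vertex 0.536 -1.431 1.116
endloop
endfacet
facet normal 0.284 -0.515 -0.808
outer loop
vertex 1.141 -1.091 1.112
vertex 0.536 -1.431 1.116
vertex 0.599 -0.838 0.76
endloop
endfacet
facet normal 0.583 0.133 -0.802
outer loop
vertex 1.141 -1.091 1.112
vertex 0.599 -0.838 0.76
vertex 1.005 -0.411 1.126
endloop
endfacet
facet normal 0.960 0.196 -0.201
outer loop
vertex 1.141 -1.091 1.112
vertex 1.005 -0.411 1.126
vertex 1.194 -0.739 1.707
endloop
endfacet
facet normal 0.565 -0.267 0.780
outer loop
vertex 0.904 -1.37 1.701
vertex 1.194 -0.739 1.707
vertex 0.621 -0.862 2.08
endloop
endfacet
facet normal -0.112 -0.979 0.172
outer loop
vertex 0.536 -1.431 1.116
vertex 0.904 -1.37 1.701
vertex 0.215 -1.289 1.714
endloop
endfacet
facet normal -0.425 -0.432 -0.795
outer loop
vertex 0.599 -0.838 0.76
vertex 0.536 -1.431 1.116
vertex 0.026 -0.961 1.133
endloop
endfacet
facet normal 0.058 0.617 -0.784
outer loop
vertex 1.005 -0.411 1.126
vertex 0.599 -0.838 0.76
vertex 0.316 -0.33 1.139
endloop
endfacet
facet normal 0.669 0.719 0.188
outer loop
vertex 1.194 -0.739 1.707
vertex 1.005 -0.411 1.126
vertex 0.684 -0.269 1.724
endloop
endfacet
facet normal -0.986 0.011 0.164
outer loop
vertex -3.227 -1.175 3.889
vertex -3.416 -0.136 2.687
vertex -3.462 -2.734 2.579
endloop
endfacet
facet normal 0.118 -0.649 0.751
outer loop
vertex -2.584 -2.744 2.433
vertex -3.227 -1.175 3.889
vertex -3.462 -2.734 2.579
endloop
endfacet
facet normal -0.986 0.011 0.164
outer loop
vertex -3.462 -2.734 2.579
vertex -3.416 -0.136 2.687
vertex -3.651 -1.695 1.377
endloop
endfacet
facet normal -0.115 -0.760 -0.639
outer loop
vertex -3.651 -1.695 1.377
vertex -2.584 -2.744 2.433
vertex -3.462 -2.734 2.579
endloop
endfacet
facet normal 0.115 0.760 0.639
outer loop
vertex -3.227 -1.175 3.889
vertex -2.538 -0.146 2.541
vertex -3.416 -0.136 2.687
endloop
endfacet
facet normal 0.118 -0.649 0.751
outer loop
vertex -2.349 -1.185 3.743
vertex -3.227 -1.175 3.889
vertex -2.584 -2.744 2.433
endloop
endfacet
facet normal 0.115 0.760 0.639
outer loop
vertex -2.349 -1.185 3.743
vertex -2.538 -0.146 2.541
vertex -3.227 -1.175 3.889
endloop
endfacet
facet normal -0.118 0.649 -0.751
outer loop
vertex -3.416 -0.136 2.687
vertex -2.538 -0.146 2.541
vertex -3.651 -1.695 1.377
endloop
endfacet
facet normal -0.115 -0.760 -0.639
outer loop
vertex -2.773 -1.705 1.231
vertex -2.584 -2.744 2.433
vertex -3.651 -1.695 1.377
endloop
endfacet
facet normal -0.118 0.649 -0.751
outer loop
vertex -3.651 -1.695 1.377
vertex -2.538 -0.146 2.541
vertex -2.773 -1.705 1.231
endloop
endfacet
facet normal 0.986 -0.011 -0.164
outer loop
vertex -2.773 -1.705 1.231
vertex -2.349 -1.185 3.743
vertex -2.584 -2.744 2.433
endloop
endfacet
facet normal 0.986 -0.011 -0.164
outer loop
vertex -2.538 -0.146 2.541
vertex -2.349 -1.185 3.743
vertex -2.773 -1.705 1.231
endloop
endfacet

endsolid
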